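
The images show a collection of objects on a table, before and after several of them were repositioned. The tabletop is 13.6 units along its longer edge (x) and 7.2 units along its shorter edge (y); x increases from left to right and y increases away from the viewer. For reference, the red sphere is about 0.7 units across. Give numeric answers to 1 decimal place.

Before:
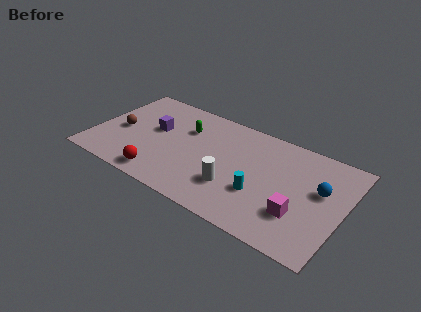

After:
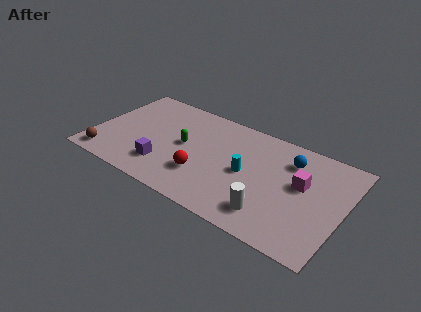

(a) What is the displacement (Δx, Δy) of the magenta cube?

(-0.1, 2.0)

From the two frames, the magenta cube sits at roughly (11.4, 2.2) before and (11.3, 4.2) after.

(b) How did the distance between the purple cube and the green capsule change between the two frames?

+0.4

They were about 1.8 units apart before and 2.2 after — 0.4 units further apart.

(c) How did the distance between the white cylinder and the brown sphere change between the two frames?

+2.4

The distance was about 6.6 in the first image and 9.0 in the second, so they moved 2.4 units further apart.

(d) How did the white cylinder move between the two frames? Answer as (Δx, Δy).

(2.1, -0.7)

The white cylinder was at about (7.9, 2.2) and moved to about (10.0, 1.5).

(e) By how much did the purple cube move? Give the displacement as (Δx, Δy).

(0.9, -2.4)

The purple cube was at about (3.2, 4.2) and moved to about (4.1, 1.8).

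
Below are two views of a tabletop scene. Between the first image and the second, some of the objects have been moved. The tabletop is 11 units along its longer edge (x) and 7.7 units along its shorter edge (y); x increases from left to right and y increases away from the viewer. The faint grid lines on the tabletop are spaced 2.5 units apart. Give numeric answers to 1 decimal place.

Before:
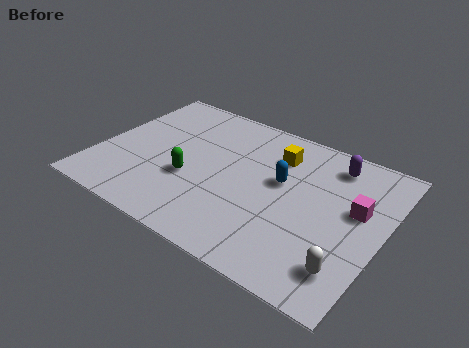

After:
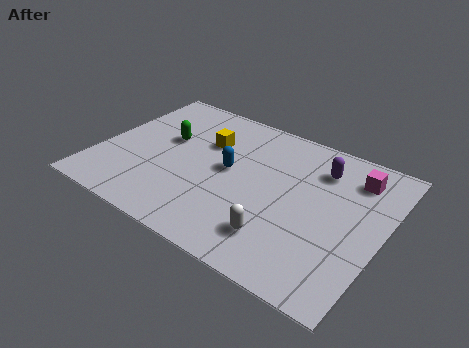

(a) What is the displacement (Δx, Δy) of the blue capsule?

(-2.0, -0.4)

The blue capsule started near (7.0, 4.5) and ended near (5.0, 4.1).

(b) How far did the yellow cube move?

2.8

The yellow cube moved from about (6.6, 5.8) to (3.9, 5.2), a distance of √(2.7² + 0.6²) ≈ 2.8.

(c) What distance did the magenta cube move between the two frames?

1.6

From (9.9, 4.5) to (9.6, 6.1), the magenta cube covered √(0.3² + 1.6²) ≈ 1.6 units.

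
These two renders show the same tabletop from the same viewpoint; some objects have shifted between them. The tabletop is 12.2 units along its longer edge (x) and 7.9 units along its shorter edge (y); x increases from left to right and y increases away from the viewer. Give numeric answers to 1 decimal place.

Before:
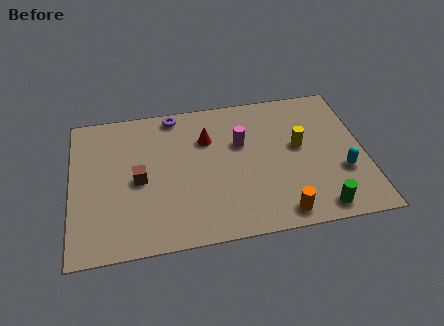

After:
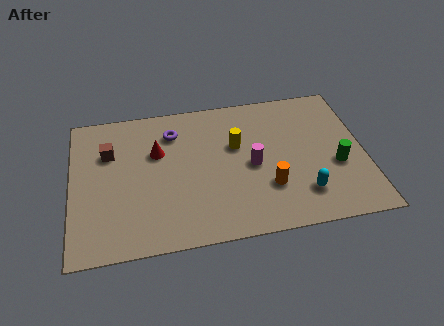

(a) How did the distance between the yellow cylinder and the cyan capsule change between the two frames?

+1.6

Before: roughly 2.4 units apart; after: 4.0. That's 1.6 units further apart.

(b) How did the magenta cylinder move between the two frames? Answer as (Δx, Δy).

(0.4, -1.3)

The magenta cylinder was at about (7.1, 5.0) and moved to about (7.5, 3.7).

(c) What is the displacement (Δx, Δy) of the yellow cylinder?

(-2.6, 0.5)

The yellow cylinder was at about (9.5, 4.4) and moved to about (6.9, 4.9).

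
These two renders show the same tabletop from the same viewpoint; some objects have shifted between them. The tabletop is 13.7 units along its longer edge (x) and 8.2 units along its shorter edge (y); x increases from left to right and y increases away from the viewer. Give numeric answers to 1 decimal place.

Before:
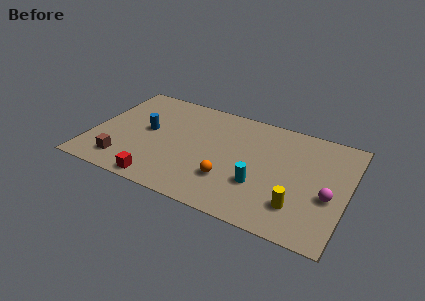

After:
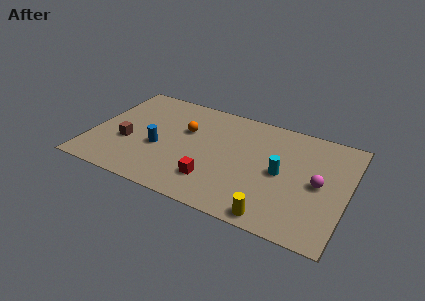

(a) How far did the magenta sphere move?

0.9

The magenta sphere was near (12.8, 3.3) before and (12.2, 4.0) after, so it travelled √(0.6² + 0.7²) ≈ 0.9 units.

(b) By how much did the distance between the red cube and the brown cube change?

+2.7

Before: roughly 2.2 units apart; after: 4.9. That's 2.7 units further apart.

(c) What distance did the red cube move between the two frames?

3.0

The red cube was near (4.1, 0.8) before and (6.8, 2.0) after, so it travelled √(2.7² + 1.2²) ≈ 3.0 units.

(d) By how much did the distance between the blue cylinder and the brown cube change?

-1.3

Before: roughly 3.0 units apart; after: 1.7. That's 1.3 units closer together.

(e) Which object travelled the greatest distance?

the orange sphere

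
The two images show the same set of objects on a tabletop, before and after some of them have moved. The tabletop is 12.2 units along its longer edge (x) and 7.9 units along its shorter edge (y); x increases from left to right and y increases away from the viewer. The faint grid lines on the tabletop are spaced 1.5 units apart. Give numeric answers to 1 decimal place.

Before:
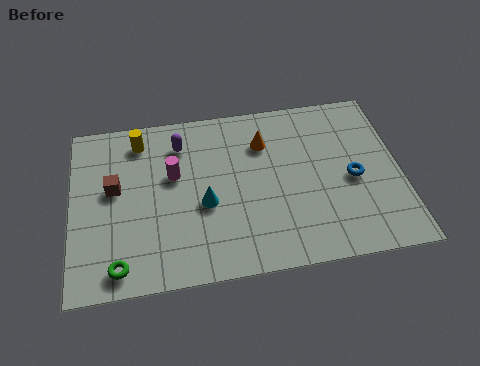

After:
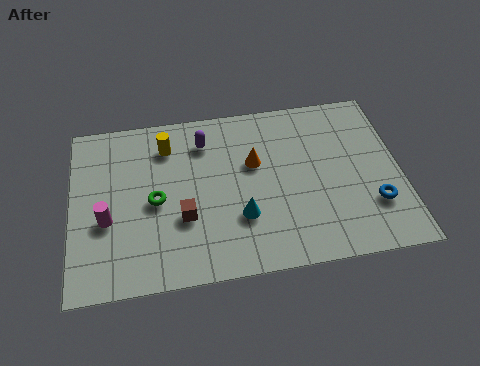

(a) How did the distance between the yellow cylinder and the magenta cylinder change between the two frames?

+1.7

They were about 2.2 units apart before and 3.9 after — 1.7 units further apart.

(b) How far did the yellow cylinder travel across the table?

1.1

The yellow cylinder was near (2.6, 6.6) before and (3.6, 6.2) after, so it travelled √(1.0² + 0.4²) ≈ 1.1 units.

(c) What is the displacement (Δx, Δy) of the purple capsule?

(0.9, 0.0)

From the two frames, the purple capsule sits at roughly (4.1, 6.2) before and (5.0, 6.2) after.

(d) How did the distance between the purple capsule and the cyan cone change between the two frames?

+0.9

They were about 3.0 units apart before and 3.9 after — 0.9 units further apart.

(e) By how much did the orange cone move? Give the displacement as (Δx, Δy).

(-0.4, -0.9)

The orange cone was at about (7.2, 5.8) and moved to about (6.8, 4.9).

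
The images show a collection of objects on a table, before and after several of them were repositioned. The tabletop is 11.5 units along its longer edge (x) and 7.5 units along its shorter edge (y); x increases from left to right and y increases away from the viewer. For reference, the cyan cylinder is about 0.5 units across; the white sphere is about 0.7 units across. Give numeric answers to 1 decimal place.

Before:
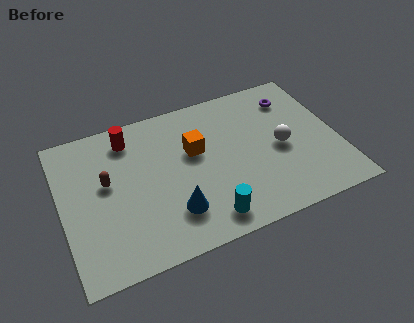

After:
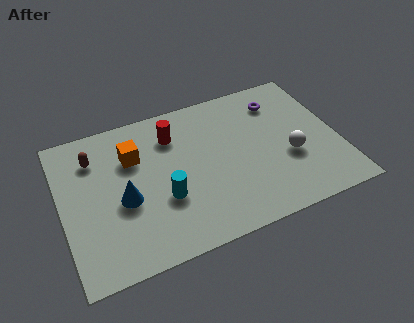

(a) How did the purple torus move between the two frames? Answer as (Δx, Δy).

(-0.6, 0.0)

The purple torus started near (9.9, 5.9) and ended near (9.3, 5.9).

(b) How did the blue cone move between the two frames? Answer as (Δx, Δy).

(-1.9, 1.3)

The blue cone started near (4.4, 1.9) and ended near (2.5, 3.2).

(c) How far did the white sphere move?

0.7

The white sphere was near (9.1, 3.5) before and (9.4, 2.9) after, so it travelled √(0.3² + 0.6²) ≈ 0.7 units.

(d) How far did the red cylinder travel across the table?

1.9

The red cylinder was near (3.0, 6.2) before and (4.8, 5.7) after, so it travelled √(1.8² + 0.5²) ≈ 1.9 units.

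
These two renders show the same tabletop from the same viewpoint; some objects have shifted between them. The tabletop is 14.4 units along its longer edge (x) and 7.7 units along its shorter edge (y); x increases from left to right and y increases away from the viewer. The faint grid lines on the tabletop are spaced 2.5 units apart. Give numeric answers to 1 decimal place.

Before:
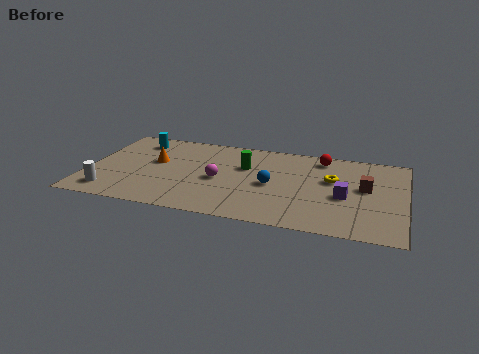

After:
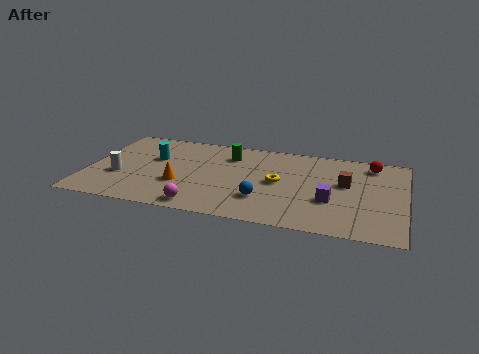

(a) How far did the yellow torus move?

2.5

The yellow torus was near (11.1, 4.7) before and (8.7, 3.9) after, so it travelled √(2.4² + 0.8²) ≈ 2.5 units.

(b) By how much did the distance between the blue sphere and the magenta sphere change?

+0.6

Before: roughly 2.4 units apart; after: 3.0. That's 0.6 units further apart.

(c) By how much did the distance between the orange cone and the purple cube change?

-2.0

The distance was about 8.8 in the first image and 6.8 in the second, so they moved 2.0 units closer together.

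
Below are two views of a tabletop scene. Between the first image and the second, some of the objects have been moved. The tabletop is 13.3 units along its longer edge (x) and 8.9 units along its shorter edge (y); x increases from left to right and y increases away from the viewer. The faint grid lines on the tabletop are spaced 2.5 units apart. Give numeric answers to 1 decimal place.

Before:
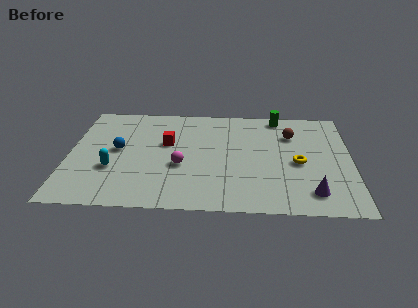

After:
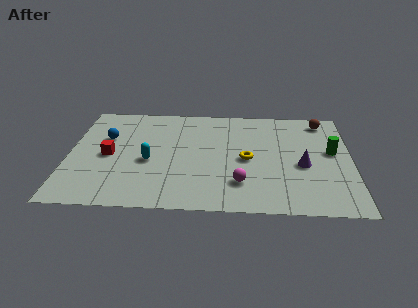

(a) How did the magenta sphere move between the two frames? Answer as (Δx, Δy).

(2.8, -1.3)

The magenta sphere was at about (5.3, 3.5) and moved to about (8.1, 2.2).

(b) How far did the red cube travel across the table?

3.0

The red cube moved from about (4.6, 5.4) to (1.9, 4.2), a distance of √(2.7² + 1.2²) ≈ 3.0.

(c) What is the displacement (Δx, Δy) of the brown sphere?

(1.5, 1.3)

The brown sphere started near (10.5, 6.4) and ended near (12.0, 7.7).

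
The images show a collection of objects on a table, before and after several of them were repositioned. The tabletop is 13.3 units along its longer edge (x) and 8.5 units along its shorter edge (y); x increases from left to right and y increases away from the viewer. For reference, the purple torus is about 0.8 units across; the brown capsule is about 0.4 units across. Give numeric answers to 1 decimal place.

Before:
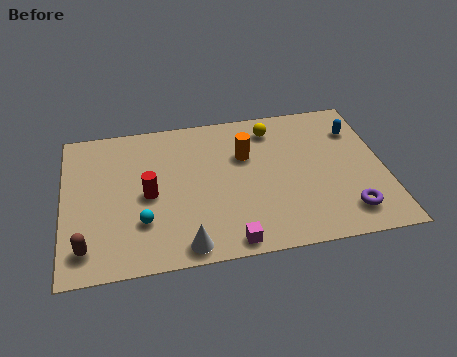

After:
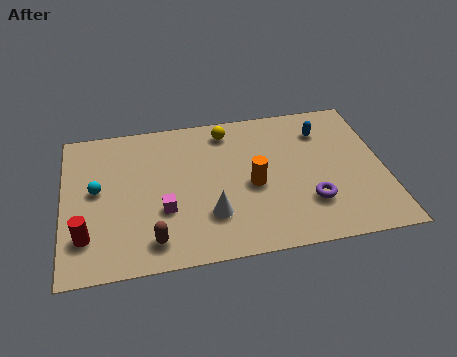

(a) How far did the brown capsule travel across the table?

2.7

The brown capsule moved from about (0.9, 1.5) to (3.6, 1.4), a distance of √(2.7² + 0.1²) ≈ 2.7.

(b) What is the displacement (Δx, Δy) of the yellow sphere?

(-1.9, 0.2)

From the two frames, the yellow sphere sits at roughly (8.8, 7.0) before and (6.9, 7.2) after.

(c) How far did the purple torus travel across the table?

1.7

The purple torus was near (11.6, 1.6) before and (10.1, 2.4) after, so it travelled √(1.5² + 0.8²) ≈ 1.7 units.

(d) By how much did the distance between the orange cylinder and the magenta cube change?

-1.1

Before: roughly 4.9 units apart; after: 3.8. That's 1.1 units closer together.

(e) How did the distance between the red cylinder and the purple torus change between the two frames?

+0.8

Before: roughly 8.4 units apart; after: 9.2. That's 0.8 units further apart.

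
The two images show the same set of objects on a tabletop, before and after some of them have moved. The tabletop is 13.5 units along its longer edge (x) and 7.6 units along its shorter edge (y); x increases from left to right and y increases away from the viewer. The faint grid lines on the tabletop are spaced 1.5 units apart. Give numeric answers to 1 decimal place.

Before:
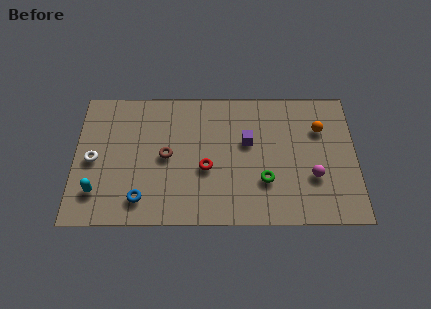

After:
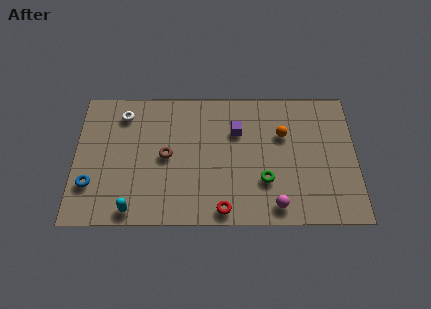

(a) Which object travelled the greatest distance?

the white torus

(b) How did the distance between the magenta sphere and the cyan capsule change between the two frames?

-3.5

The distance was about 10.3 in the first image and 6.8 in the second, so they moved 3.5 units closer together.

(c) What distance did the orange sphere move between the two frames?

1.8

The orange sphere was near (11.8, 5.3) before and (10.0, 5.0) after, so it travelled √(1.8² + 0.3²) ≈ 1.8 units.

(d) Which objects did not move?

the green torus and the brown torus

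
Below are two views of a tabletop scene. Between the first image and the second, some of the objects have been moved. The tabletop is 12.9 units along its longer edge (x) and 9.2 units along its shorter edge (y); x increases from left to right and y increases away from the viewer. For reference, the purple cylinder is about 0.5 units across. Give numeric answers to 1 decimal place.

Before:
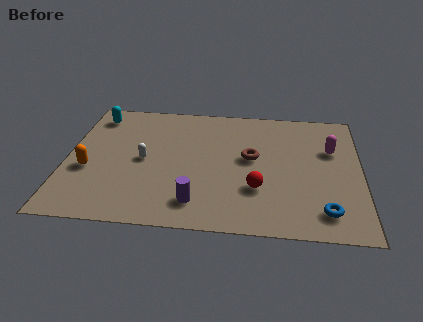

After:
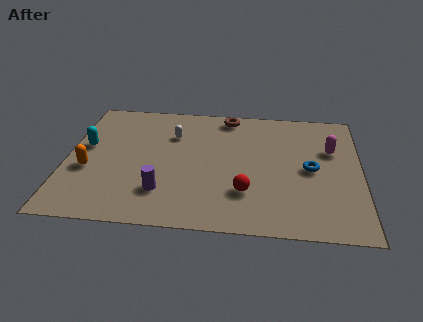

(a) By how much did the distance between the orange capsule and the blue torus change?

-0.8

The distance was about 10.5 in the first image and 9.7 in the second, so they moved 0.8 units closer together.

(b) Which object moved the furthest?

the brown torus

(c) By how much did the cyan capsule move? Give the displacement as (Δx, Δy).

(-0.3, -2.4)

From the two frames, the cyan capsule sits at roughly (1.1, 7.7) before and (0.8, 5.3) after.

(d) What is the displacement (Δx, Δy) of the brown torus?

(-1.1, 3.1)

The brown torus was at about (8.1, 5.1) and moved to about (7.0, 8.2).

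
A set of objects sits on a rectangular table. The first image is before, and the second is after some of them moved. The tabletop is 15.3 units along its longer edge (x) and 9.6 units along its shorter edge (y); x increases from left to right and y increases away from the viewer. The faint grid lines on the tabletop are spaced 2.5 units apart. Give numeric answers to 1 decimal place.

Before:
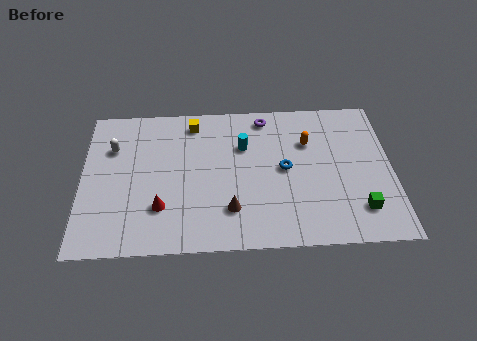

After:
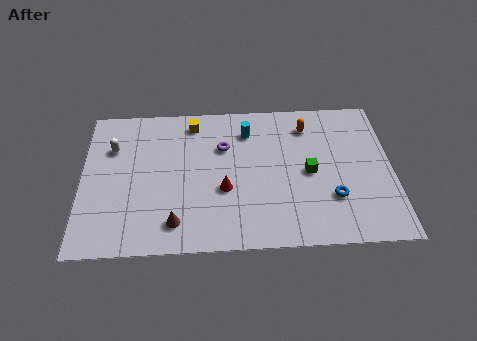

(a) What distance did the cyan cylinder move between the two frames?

1.0

The cyan cylinder was near (8.0, 6.5) before and (8.2, 7.5) after, so it travelled √(0.2² + 1.0²) ≈ 1.0 units.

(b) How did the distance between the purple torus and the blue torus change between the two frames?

+2.8

They were about 3.6 units apart before and 6.4 after — 2.8 units further apart.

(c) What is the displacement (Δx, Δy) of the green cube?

(-2.4, 2.5)

The green cube started near (13.6, 2.1) and ended near (11.2, 4.6).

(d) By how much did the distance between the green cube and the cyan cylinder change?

-2.9

They were about 7.1 units apart before and 4.2 after — 2.9 units closer together.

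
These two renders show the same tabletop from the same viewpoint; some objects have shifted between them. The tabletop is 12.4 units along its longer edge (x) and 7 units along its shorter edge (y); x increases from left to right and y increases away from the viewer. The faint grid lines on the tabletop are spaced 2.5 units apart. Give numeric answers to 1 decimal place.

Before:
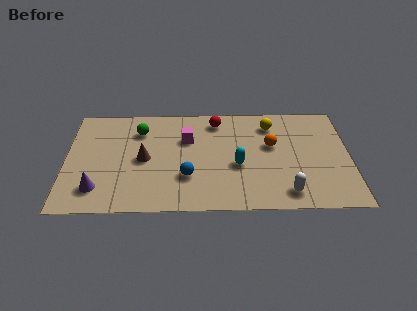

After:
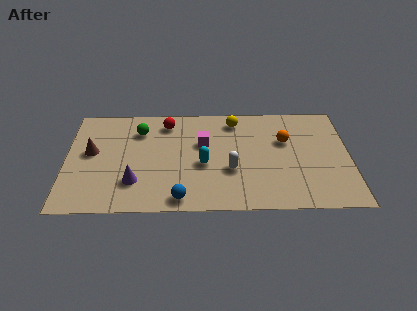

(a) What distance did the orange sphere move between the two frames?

0.7

The orange sphere was near (9.0, 4.2) before and (9.6, 4.5) after, so it travelled √(0.6² + 0.3²) ≈ 0.7 units.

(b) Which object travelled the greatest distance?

the white capsule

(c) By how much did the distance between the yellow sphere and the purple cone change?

-2.7

Before: roughly 8.6 units apart; after: 5.9. That's 2.7 units closer together.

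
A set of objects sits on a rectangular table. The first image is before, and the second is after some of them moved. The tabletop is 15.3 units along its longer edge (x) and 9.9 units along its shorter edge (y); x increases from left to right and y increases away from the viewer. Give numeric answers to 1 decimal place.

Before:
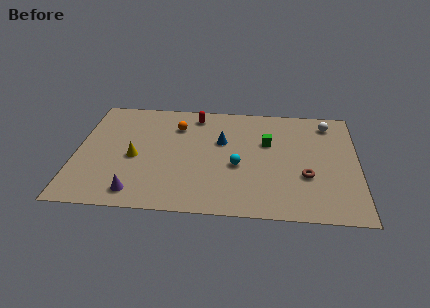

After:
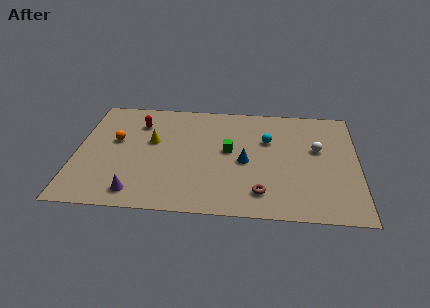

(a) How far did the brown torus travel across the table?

2.9

From (12.5, 3.5) to (10.1, 1.9), the brown torus covered √(2.4² + 1.6²) ≈ 2.9 units.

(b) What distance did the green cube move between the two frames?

2.3

The green cube was near (10.4, 6.3) before and (8.3, 5.4) after, so it travelled √(2.1² + 0.9²) ≈ 2.3 units.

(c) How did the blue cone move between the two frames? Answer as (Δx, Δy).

(1.3, -1.7)

From the two frames, the blue cone sits at roughly (7.9, 6.2) before and (9.2, 4.5) after.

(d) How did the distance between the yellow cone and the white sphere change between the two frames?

-2.2

The distance was about 11.2 in the first image and 9.0 in the second, so they moved 2.2 units closer together.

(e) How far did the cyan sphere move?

2.9

The cyan sphere was near (8.8, 4.1) before and (10.4, 6.5) after, so it travelled √(1.6² + 2.4²) ≈ 2.9 units.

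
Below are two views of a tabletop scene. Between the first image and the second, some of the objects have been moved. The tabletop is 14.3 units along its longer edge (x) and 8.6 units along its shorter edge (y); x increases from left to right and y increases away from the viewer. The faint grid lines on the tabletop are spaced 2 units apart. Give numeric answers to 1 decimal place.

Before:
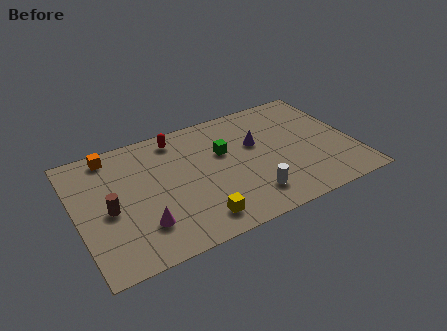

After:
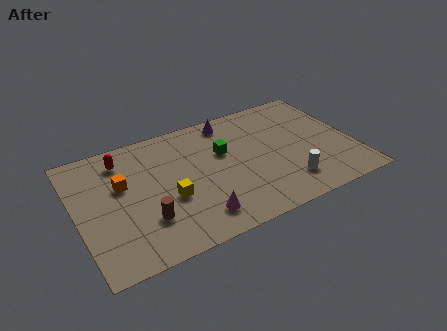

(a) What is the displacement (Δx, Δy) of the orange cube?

(0.3, -2.3)

From the two frames, the orange cube sits at roughly (2.1, 7.6) before and (2.4, 5.3) after.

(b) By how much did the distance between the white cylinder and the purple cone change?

+2.5

The distance was about 3.6 in the first image and 6.1 in the second, so they moved 2.5 units further apart.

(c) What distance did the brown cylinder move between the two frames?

2.2

From (1.6, 3.9) to (3.3, 2.5), the brown cylinder covered √(1.7² + 1.4²) ≈ 2.2 units.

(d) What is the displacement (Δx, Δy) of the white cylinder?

(2.0, 0.1)

From the two frames, the white cylinder sits at roughly (8.6, 1.8) before and (10.6, 1.9) after.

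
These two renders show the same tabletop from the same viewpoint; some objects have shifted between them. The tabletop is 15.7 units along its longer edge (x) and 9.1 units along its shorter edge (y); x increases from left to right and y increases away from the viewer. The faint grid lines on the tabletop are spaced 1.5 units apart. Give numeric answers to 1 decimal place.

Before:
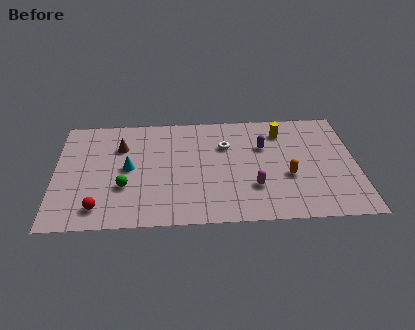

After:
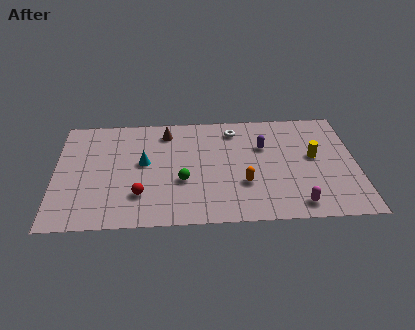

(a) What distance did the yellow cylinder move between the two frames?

2.7

The yellow cylinder moved from about (11.9, 7.2) to (13.5, 5.0), a distance of √(1.6² + 2.2²) ≈ 2.7.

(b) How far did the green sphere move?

3.0

From (3.6, 3.1) to (6.6, 3.4), the green sphere covered √(3.0² + 0.3²) ≈ 3.0 units.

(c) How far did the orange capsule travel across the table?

2.4

From (12.1, 3.5) to (9.8, 3.0), the orange capsule covered √(2.3² + 0.5²) ≈ 2.4 units.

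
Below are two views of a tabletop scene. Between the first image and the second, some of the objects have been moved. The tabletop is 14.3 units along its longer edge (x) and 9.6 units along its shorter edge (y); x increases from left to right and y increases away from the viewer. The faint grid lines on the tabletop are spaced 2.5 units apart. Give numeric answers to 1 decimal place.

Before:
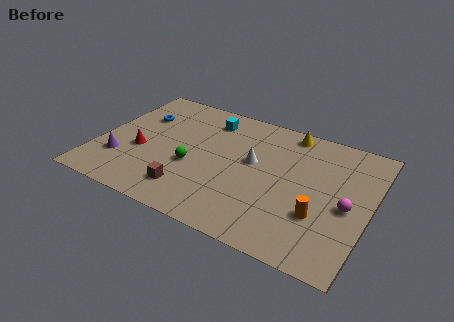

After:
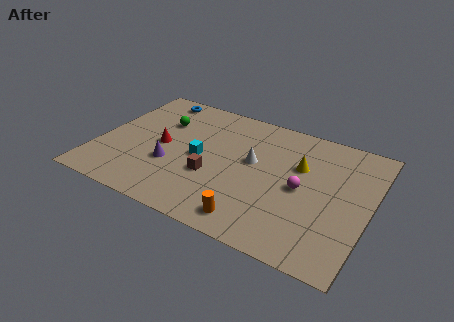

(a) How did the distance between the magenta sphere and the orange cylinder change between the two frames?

+2.1

The distance was about 1.8 in the first image and 3.9 in the second, so they moved 2.1 units further apart.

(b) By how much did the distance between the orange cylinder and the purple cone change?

-5.4

Before: roughly 10.5 units apart; after: 5.1. That's 5.4 units closer together.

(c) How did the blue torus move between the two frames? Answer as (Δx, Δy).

(0.5, 1.9)

The blue torus started near (1.8, 6.6) and ended near (2.3, 8.5).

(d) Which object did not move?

the white cone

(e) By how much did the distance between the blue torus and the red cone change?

+1.1

Before: roughly 2.8 units apart; after: 3.9. That's 1.1 units further apart.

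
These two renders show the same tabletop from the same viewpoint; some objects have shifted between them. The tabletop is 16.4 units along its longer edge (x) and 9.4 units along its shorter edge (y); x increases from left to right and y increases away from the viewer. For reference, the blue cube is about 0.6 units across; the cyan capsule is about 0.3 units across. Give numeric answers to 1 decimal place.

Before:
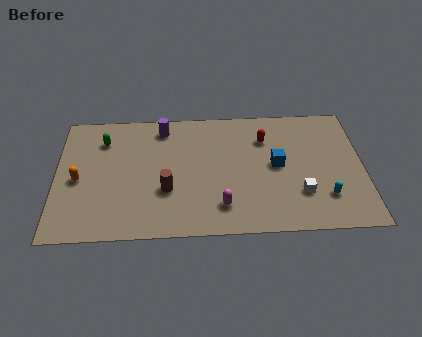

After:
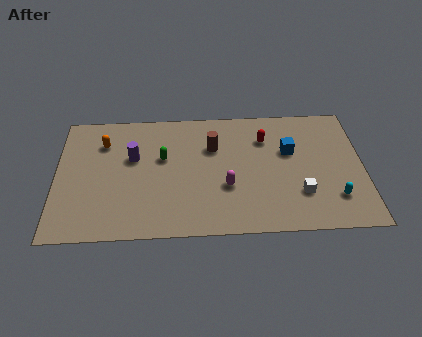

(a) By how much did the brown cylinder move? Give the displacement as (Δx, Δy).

(2.5, 3.1)

The brown cylinder was at about (5.9, 3.3) and moved to about (8.4, 6.4).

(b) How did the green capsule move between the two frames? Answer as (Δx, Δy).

(3.2, -1.5)

The green capsule was at about (2.5, 7.2) and moved to about (5.7, 5.7).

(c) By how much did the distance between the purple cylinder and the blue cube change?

+1.6

Before: roughly 6.8 units apart; after: 8.4. That's 1.6 units further apart.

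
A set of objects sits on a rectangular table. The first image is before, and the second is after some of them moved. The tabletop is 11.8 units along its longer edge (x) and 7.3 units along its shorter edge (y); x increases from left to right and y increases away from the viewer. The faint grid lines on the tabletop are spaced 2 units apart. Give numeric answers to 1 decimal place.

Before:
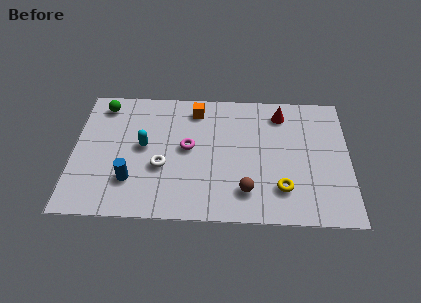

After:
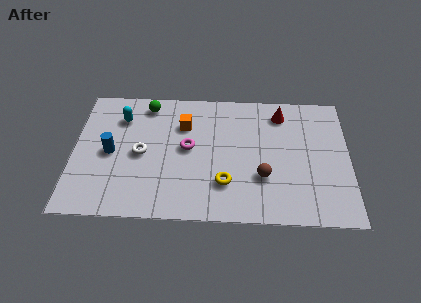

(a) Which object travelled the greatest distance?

the yellow torus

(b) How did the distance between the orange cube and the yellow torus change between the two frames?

-2.0

They were about 5.7 units apart before and 3.7 after — 2.0 units closer together.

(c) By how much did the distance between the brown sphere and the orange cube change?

-0.6

They were about 5.0 units apart before and 4.4 after — 0.6 units closer together.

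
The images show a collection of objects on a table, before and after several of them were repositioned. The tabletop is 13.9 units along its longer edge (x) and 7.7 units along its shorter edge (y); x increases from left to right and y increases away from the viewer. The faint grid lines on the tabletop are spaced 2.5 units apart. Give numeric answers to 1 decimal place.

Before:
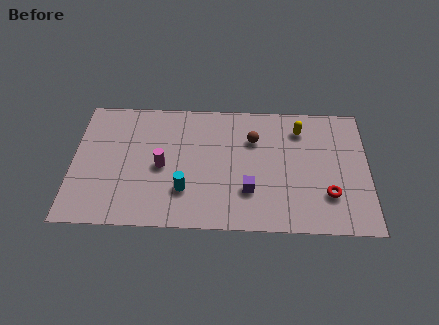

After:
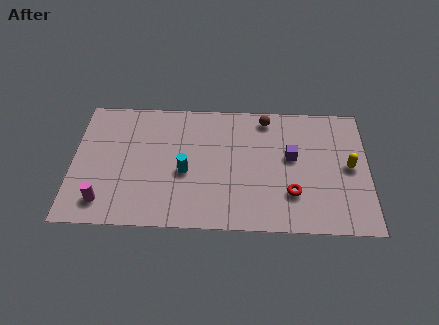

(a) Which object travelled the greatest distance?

the magenta cylinder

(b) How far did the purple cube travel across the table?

2.9

The purple cube moved from about (8.3, 2.3) to (10.3, 4.4), a distance of √(2.0² + 2.1²) ≈ 2.9.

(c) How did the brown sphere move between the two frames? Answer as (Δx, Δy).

(0.6, 1.3)

From the two frames, the brown sphere sits at roughly (8.5, 5.4) before and (9.1, 6.7) after.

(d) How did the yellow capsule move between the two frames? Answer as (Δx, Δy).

(2.3, -2.2)

The yellow capsule was at about (10.7, 6.1) and moved to about (13.0, 3.9).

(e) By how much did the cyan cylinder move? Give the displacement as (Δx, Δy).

(0.0, 1.1)

The cyan cylinder was at about (5.3, 2.2) and moved to about (5.3, 3.3).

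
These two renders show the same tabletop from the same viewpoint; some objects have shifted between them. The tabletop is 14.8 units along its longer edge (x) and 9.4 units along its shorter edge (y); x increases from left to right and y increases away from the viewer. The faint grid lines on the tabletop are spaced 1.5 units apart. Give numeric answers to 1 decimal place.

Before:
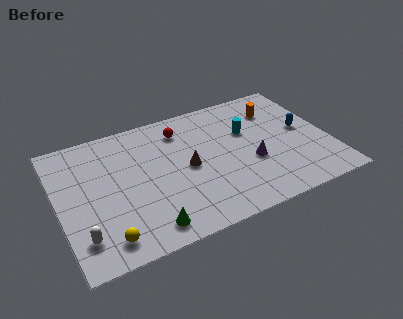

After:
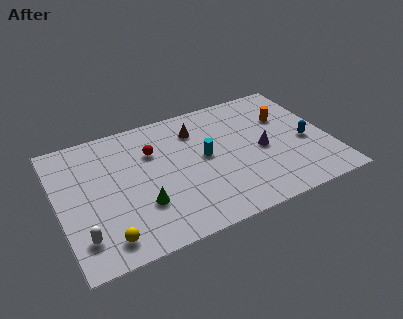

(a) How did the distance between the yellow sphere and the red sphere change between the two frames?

-1.8

Before: roughly 7.8 units apart; after: 6.0. That's 1.8 units closer together.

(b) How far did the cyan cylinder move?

2.7

The cyan cylinder moved from about (10.5, 6.0) to (8.0, 5.0), a distance of √(2.5² + 1.0²) ≈ 2.7.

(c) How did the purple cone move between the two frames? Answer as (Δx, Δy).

(0.7, 0.7)

The purple cone was at about (10.4, 3.6) and moved to about (11.1, 4.3).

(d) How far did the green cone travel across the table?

1.6

The green cone moved from about (4.4, 1.3) to (4.3, 2.9), a distance of √(0.1² + 1.6²) ≈ 1.6.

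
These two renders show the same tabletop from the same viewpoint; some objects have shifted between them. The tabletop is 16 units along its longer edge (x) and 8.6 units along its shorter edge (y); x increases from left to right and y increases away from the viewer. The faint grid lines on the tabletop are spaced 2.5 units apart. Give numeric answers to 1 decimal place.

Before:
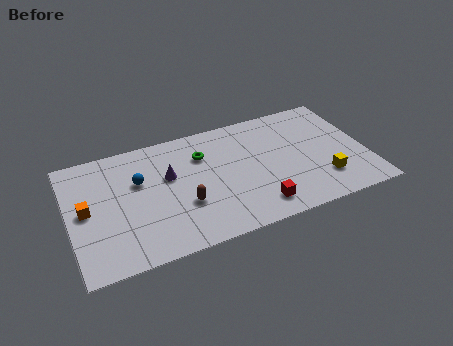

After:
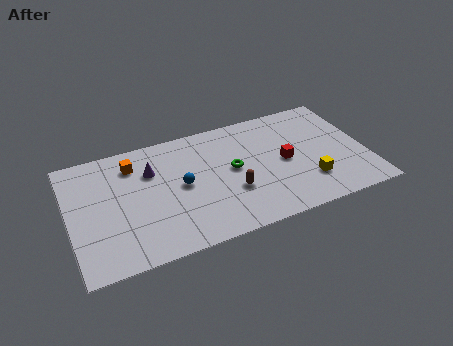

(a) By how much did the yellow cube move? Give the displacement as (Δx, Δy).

(-0.8, 0.1)

The yellow cube started near (13.5, 2.2) and ended near (12.7, 2.3).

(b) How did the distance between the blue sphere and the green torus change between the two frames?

-0.8

The distance was about 3.6 in the first image and 2.8 in the second, so they moved 0.8 units closer together.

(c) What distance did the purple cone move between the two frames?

1.1

From (5.4, 5.3) to (4.5, 6.0), the purple cone covered √(0.9² + 0.7²) ≈ 1.1 units.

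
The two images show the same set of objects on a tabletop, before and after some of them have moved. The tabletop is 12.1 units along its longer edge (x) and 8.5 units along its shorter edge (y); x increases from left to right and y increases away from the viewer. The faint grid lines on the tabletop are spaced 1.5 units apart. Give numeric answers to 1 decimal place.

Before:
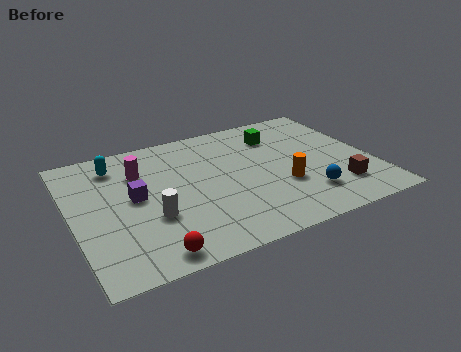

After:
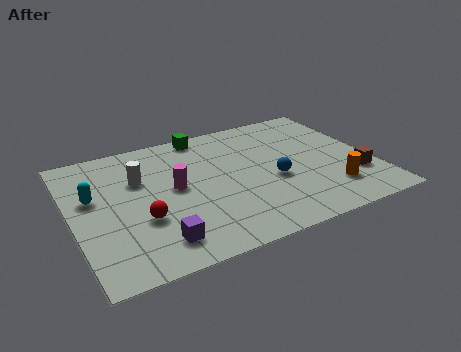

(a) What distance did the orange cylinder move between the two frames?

2.1

From (8.3, 3.0) to (10.1, 2.0), the orange cylinder covered √(1.8² + 1.0²) ≈ 2.1 units.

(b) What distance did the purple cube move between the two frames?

3.0

The purple cube moved from about (2.5, 4.5) to (3.0, 1.5), a distance of √(0.5² + 3.0²) ≈ 3.0.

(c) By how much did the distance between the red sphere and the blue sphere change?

-1.1

The distance was about 6.5 in the first image and 5.4 in the second, so they moved 1.1 units closer together.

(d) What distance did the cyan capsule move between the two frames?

2.1

From (2.0, 6.9) to (0.9, 5.1), the cyan capsule covered √(1.1² + 1.8²) ≈ 2.1 units.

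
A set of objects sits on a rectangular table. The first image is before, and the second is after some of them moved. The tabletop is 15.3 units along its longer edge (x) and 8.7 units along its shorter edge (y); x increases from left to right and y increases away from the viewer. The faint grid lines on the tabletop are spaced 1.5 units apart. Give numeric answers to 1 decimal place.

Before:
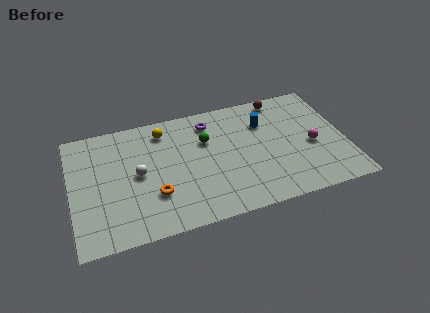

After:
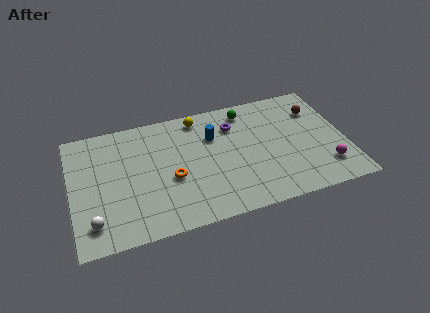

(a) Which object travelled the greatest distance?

the white sphere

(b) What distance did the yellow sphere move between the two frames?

2.0

The yellow sphere was near (5.3, 7.2) before and (7.3, 7.6) after, so it travelled √(2.0² + 0.4²) ≈ 2.0 units.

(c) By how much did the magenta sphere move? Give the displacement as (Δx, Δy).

(0.6, -1.8)

The magenta sphere was at about (13.4, 3.8) and moved to about (14.0, 2.0).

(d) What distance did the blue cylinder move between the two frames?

2.9

The blue cylinder moved from about (10.9, 6.2) to (8.0, 6.0), a distance of √(2.9² + 0.2²) ≈ 2.9.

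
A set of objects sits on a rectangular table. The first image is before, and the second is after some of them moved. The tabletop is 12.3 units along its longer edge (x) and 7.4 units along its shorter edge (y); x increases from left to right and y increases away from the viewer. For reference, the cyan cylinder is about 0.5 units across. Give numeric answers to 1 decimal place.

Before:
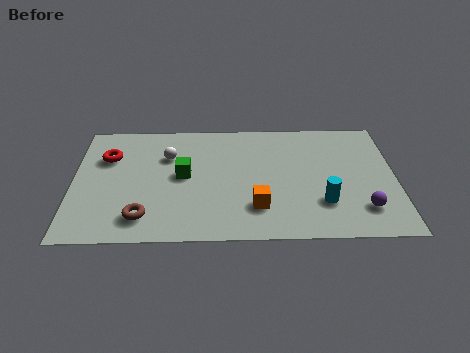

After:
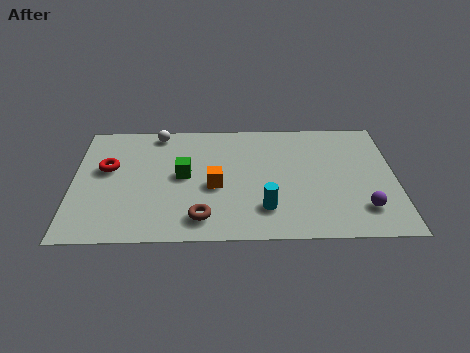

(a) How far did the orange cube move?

2.1

From (7.0, 1.9) to (5.4, 3.2), the orange cube covered √(1.6² + 1.3²) ≈ 2.1 units.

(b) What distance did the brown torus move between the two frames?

2.2

The brown torus moved from about (2.7, 1.4) to (4.9, 1.3), a distance of √(2.2² + 0.1²) ≈ 2.2.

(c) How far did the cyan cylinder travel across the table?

2.2

From (9.5, 2.1) to (7.3, 1.8), the cyan cylinder covered √(2.2² + 0.3²) ≈ 2.2 units.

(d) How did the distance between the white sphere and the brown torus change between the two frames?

+1.8

They were about 3.8 units apart before and 5.6 after — 1.8 units further apart.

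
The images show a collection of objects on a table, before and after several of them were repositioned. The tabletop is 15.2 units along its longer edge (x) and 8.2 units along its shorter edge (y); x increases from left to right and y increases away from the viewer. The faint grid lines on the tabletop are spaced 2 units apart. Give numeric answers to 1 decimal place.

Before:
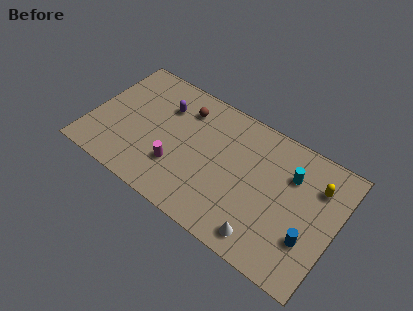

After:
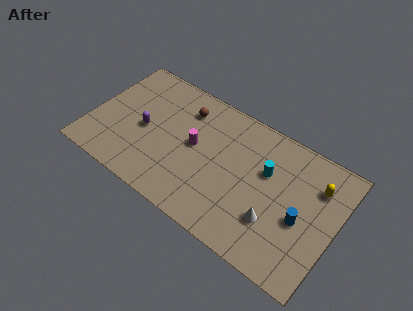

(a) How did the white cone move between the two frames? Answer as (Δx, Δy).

(0.4, 1.3)

From the two frames, the white cone sits at roughly (11.3, 1.2) before and (11.7, 2.5) after.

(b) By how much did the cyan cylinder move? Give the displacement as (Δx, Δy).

(-1.4, -0.6)

The cyan cylinder was at about (12.2, 5.8) and moved to about (10.8, 5.2).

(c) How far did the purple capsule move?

2.3

The purple capsule was near (4.2, 5.9) before and (3.3, 3.8) after, so it travelled √(0.9² + 2.1²) ≈ 2.3 units.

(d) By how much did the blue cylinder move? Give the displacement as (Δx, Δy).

(-0.6, 0.9)

The blue cylinder started near (13.8, 2.6) and ended near (13.2, 3.5).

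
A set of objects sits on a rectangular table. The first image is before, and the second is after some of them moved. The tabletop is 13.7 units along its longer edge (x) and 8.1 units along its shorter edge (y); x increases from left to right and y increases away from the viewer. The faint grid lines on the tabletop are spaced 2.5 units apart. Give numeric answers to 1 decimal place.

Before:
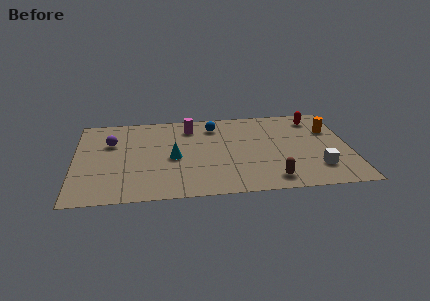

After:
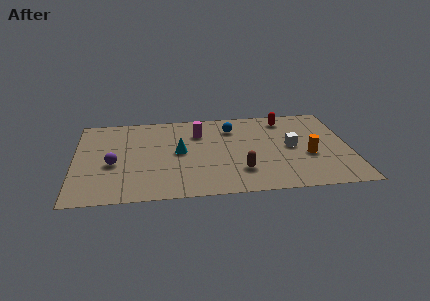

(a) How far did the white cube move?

2.4

The white cube moved from about (12.0, 2.0) to (10.8, 4.1), a distance of √(1.2² + 2.1²) ≈ 2.4.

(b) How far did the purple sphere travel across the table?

2.0

The purple sphere was near (1.8, 5.4) before and (1.9, 3.4) after, so it travelled √(0.1² + 2.0²) ≈ 2.0 units.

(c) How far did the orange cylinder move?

2.6

From (12.8, 5.5) to (11.6, 3.2), the orange cylinder covered √(1.2² + 2.3²) ≈ 2.6 units.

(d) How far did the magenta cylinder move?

0.7

From (5.8, 6.5) to (6.2, 5.9), the magenta cylinder covered √(0.4² + 0.6²) ≈ 0.7 units.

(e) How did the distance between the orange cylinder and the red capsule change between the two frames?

+2.3

The distance was about 1.4 in the first image and 3.7 in the second, so they moved 2.3 units further apart.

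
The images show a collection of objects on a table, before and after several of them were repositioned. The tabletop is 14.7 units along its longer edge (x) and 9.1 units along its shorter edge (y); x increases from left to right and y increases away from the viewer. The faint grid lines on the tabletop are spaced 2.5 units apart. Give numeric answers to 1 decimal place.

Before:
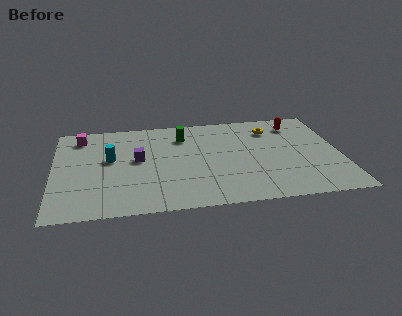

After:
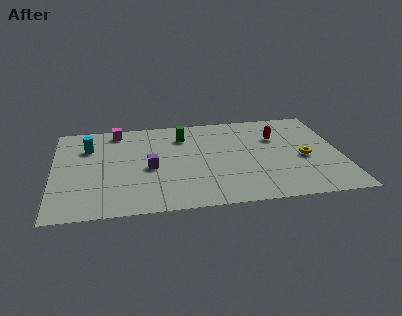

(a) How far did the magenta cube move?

1.9

The magenta cube was near (1.4, 7.6) before and (3.3, 8.0) after, so it travelled √(1.9² + 0.4²) ≈ 1.9 units.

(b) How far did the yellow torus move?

3.4

From (11.3, 7.1) to (12.8, 4.0), the yellow torus covered √(1.5² + 3.1²) ≈ 3.4 units.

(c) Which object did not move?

the green cylinder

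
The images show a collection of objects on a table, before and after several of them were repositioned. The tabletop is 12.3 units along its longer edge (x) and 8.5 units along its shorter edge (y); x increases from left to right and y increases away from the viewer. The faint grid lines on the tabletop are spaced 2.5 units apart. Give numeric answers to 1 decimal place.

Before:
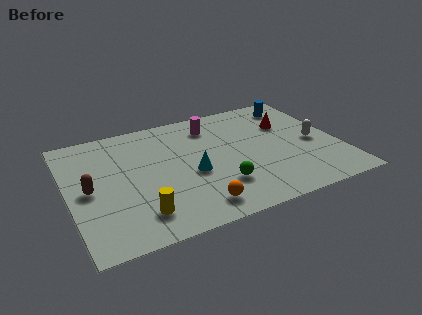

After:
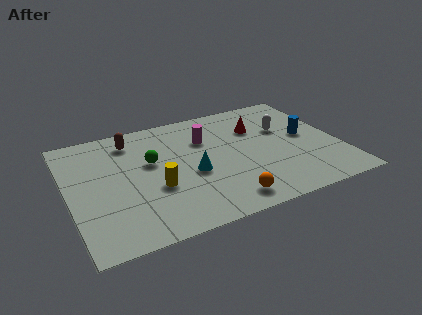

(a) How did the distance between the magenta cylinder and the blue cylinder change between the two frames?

+0.7

The distance was about 4.0 in the first image and 4.7 in the second, so they moved 0.7 units further apart.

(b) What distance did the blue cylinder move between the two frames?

2.6

The blue cylinder was near (10.8, 7.1) before and (10.9, 4.5) after, so it travelled √(0.1² + 2.6²) ≈ 2.6 units.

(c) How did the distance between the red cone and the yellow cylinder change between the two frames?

-2.6

Before: roughly 8.3 units apart; after: 5.7. That's 2.6 units closer together.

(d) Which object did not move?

the cyan cone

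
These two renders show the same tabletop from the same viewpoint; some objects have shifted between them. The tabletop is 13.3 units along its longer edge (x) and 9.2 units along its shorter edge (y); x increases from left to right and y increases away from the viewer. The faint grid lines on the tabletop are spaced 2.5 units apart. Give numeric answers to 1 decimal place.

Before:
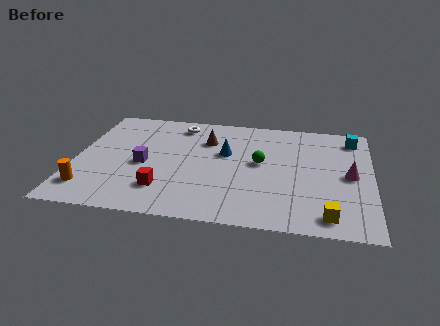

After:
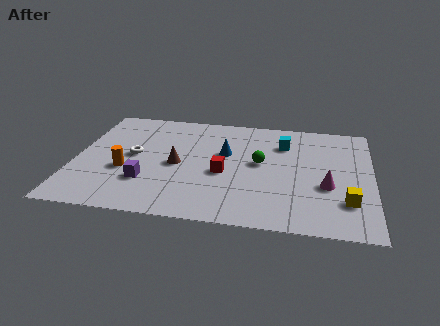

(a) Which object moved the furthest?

the white torus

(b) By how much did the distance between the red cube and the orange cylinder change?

+1.1

The distance was about 3.3 in the first image and 4.4 in the second, so they moved 1.1 units further apart.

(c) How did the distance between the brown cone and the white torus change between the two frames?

+0.3

They were about 1.8 units apart before and 2.1 after — 0.3 units further apart.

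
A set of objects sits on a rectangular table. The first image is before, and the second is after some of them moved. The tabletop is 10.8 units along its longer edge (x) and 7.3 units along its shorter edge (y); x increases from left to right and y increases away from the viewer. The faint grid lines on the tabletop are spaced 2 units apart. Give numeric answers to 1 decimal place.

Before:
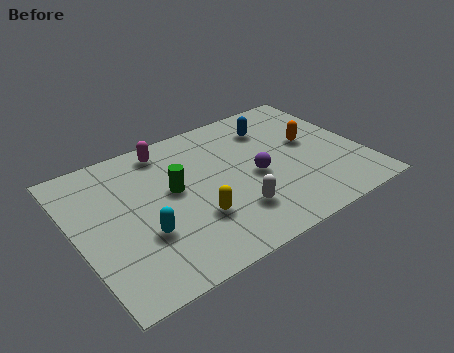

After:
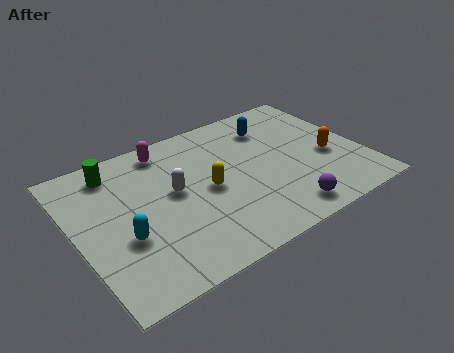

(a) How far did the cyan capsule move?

0.7

The cyan capsule moved from about (2.3, 2.5) to (1.6, 2.7), a distance of √(0.7² + 0.2²) ≈ 0.7.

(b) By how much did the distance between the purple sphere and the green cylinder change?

+4.4

The distance was about 3.1 in the first image and 7.5 in the second, so they moved 4.4 units further apart.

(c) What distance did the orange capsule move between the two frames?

1.2

The orange capsule was near (9.0, 4.1) before and (9.5, 3.0) after, so it travelled √(0.5² + 1.1²) ≈ 1.2 units.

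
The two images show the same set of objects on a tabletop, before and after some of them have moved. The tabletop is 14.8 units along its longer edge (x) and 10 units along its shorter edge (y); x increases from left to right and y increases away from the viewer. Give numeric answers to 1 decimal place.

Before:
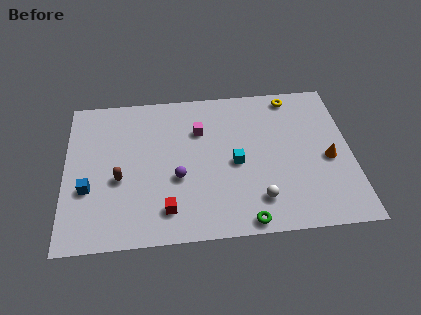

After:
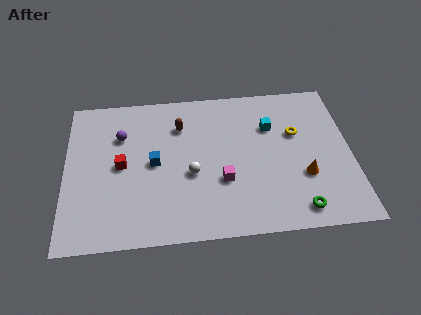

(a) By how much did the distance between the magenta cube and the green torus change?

-2.2

The distance was about 6.6 in the first image and 4.4 in the second, so they moved 2.2 units closer together.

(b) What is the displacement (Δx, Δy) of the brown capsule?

(3.2, 3.3)

The brown capsule was at about (2.8, 4.1) and moved to about (6.0, 7.4).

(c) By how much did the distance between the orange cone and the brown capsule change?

-3.3

The distance was about 10.8 in the first image and 7.5 in the second, so they moved 3.3 units closer together.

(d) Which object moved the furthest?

the brown capsule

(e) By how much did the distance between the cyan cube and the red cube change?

+3.5

They were about 4.5 units apart before and 8.0 after — 3.5 units further apart.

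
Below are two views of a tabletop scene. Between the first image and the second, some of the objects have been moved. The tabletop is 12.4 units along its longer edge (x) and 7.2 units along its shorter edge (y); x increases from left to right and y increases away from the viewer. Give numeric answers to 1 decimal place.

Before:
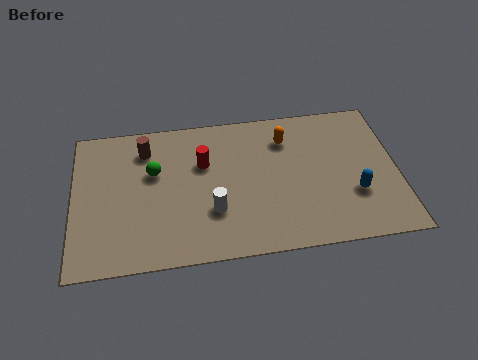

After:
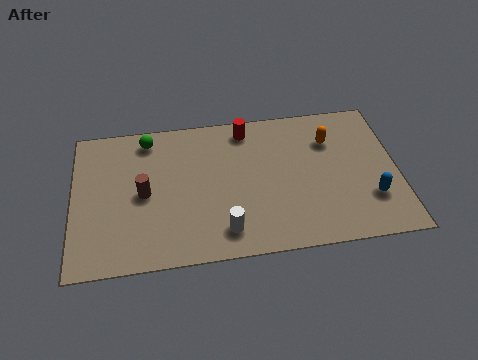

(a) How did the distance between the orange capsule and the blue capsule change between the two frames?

-0.6

Before: roughly 4.0 units apart; after: 3.4. That's 0.6 units closer together.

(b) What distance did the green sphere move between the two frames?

1.7

The green sphere moved from about (3.1, 4.5) to (2.9, 6.2), a distance of √(0.2² + 1.7²) ≈ 1.7.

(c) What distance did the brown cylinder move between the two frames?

2.2

From (2.8, 5.7) to (2.7, 3.5), the brown cylinder covered √(0.1² + 2.2²) ≈ 2.2 units.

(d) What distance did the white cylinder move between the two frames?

1.1

The white cylinder moved from about (5.3, 2.3) to (5.7, 1.3), a distance of √(0.4² + 1.0²) ≈ 1.1.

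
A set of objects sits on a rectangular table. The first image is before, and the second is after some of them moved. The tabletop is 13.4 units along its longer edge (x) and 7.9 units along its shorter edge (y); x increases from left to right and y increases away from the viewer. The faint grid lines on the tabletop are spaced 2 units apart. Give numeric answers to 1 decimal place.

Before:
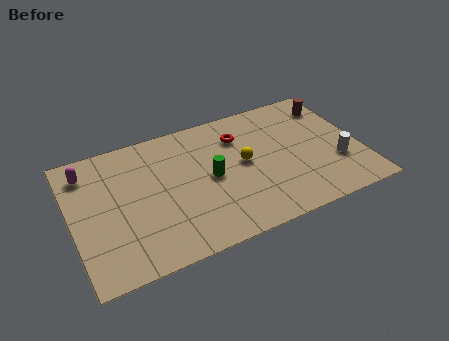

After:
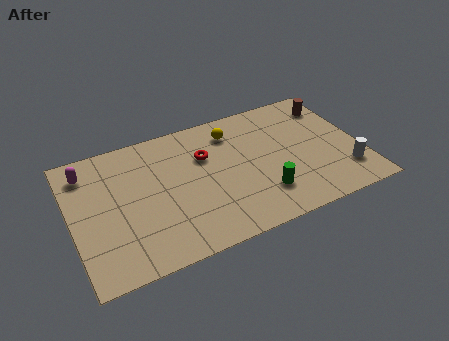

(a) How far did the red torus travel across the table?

1.8

The red torus was near (8.0, 5.9) before and (6.3, 5.3) after, so it travelled √(1.7² + 0.6²) ≈ 1.8 units.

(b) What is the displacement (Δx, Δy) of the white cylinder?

(0.3, -0.7)

The white cylinder started near (12.2, 2.6) and ended near (12.5, 1.9).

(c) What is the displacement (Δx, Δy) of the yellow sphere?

(-0.3, 2.1)

From the two frames, the yellow sphere sits at roughly (8.0, 4.2) before and (7.7, 6.3) after.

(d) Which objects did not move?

the brown cylinder and the magenta capsule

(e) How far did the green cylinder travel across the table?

2.9

The green cylinder moved from about (6.4, 3.9) to (8.6, 2.0), a distance of √(2.2² + 1.9²) ≈ 2.9.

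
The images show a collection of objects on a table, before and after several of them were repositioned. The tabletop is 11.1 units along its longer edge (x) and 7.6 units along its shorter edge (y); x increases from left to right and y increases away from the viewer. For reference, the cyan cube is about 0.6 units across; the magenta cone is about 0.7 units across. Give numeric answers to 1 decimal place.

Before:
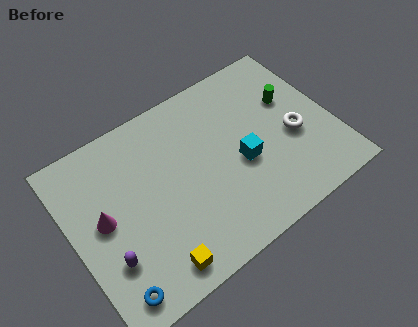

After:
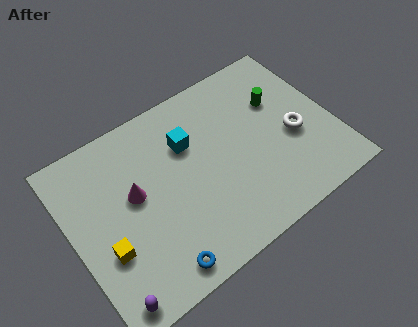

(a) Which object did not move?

the white torus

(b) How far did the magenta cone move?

1.4

The magenta cone was near (1.3, 4.0) before and (2.7, 4.3) after, so it travelled √(1.4² + 0.3²) ≈ 1.4 units.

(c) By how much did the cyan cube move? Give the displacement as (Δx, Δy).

(-1.9, 2.0)

The cyan cube was at about (7.1, 3.2) and moved to about (5.2, 5.2).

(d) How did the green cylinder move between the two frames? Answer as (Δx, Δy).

(-0.5, 0.2)

The green cylinder started near (9.6, 4.8) and ended near (9.1, 5.0).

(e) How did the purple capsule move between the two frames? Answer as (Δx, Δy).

(-0.3, -1.5)

From the two frames, the purple capsule sits at roughly (1.2, 2.3) before and (0.9, 0.8) after.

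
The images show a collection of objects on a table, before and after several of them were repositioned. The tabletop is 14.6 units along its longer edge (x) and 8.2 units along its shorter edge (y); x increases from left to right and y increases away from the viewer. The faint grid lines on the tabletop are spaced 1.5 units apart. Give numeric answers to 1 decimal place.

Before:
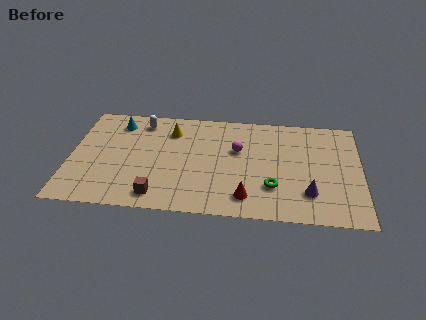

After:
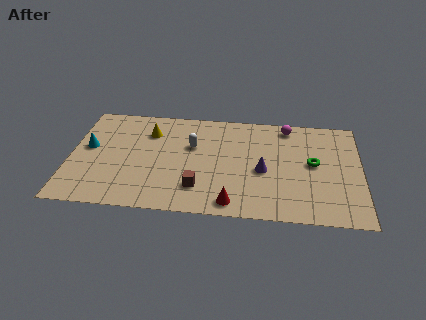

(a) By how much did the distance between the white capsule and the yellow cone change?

+0.8

They were about 1.6 units apart before and 2.4 after — 0.8 units further apart.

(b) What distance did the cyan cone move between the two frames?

2.5

The cyan cone was near (2.3, 6.7) before and (0.9, 4.6) after, so it travelled √(1.4² + 2.1²) ≈ 2.5 units.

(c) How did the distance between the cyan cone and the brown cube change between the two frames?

+0.3

The distance was about 5.9 in the first image and 6.2 in the second, so they moved 0.3 units further apart.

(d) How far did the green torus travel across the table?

2.8

From (10.2, 2.4) to (12.2, 4.4), the green torus covered √(2.0² + 2.0²) ≈ 2.8 units.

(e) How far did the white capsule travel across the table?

3.1

The white capsule was near (3.5, 6.9) before and (6.1, 5.2) after, so it travelled √(2.6² + 1.7²) ≈ 3.1 units.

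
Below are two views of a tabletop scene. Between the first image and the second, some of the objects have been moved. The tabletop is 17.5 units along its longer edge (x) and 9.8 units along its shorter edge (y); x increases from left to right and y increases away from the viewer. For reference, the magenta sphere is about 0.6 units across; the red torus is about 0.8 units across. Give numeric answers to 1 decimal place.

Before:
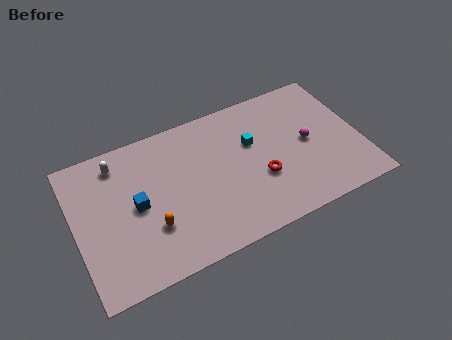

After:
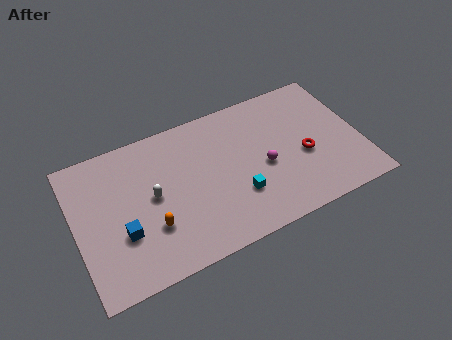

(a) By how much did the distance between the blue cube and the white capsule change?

-0.8

The distance was about 3.4 in the first image and 2.6 in the second, so they moved 0.8 units closer together.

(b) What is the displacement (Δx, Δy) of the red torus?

(2.8, 0.5)

The red torus was at about (11.2, 3.6) and moved to about (14.0, 4.1).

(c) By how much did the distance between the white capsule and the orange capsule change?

-3.3

Before: roughly 5.3 units apart; after: 2.0. That's 3.3 units closer together.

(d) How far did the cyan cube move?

3.5

The cyan cube was near (11.0, 6.2) before and (9.7, 3.0) after, so it travelled √(1.3² + 3.2²) ≈ 3.5 units.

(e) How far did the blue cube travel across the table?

1.8

The blue cube moved from about (3.7, 4.9) to (2.7, 3.4), a distance of √(1.0² + 1.5²) ≈ 1.8.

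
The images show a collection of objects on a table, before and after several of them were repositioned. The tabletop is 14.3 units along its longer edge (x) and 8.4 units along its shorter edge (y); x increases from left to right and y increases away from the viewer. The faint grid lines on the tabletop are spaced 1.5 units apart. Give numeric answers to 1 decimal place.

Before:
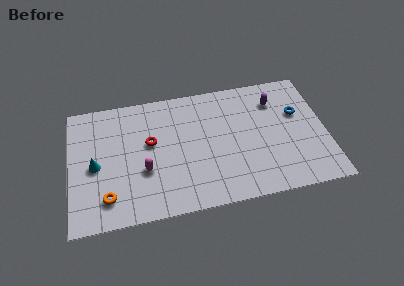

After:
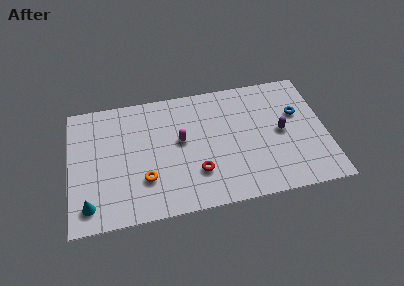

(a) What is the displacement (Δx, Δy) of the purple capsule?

(0.2, -2.2)

The purple capsule started near (11.6, 6.4) and ended near (11.8, 4.2).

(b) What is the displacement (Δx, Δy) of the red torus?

(2.5, -2.5)

From the two frames, the red torus sits at roughly (4.5, 4.9) before and (7.0, 2.4) after.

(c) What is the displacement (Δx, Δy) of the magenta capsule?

(2.1, 1.6)

The magenta capsule started near (4.1, 3.1) and ended near (6.2, 4.7).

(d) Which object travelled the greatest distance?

the red torus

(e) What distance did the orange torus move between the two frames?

2.2

From (2.0, 1.7) to (4.1, 2.5), the orange torus covered √(2.1² + 0.8²) ≈ 2.2 units.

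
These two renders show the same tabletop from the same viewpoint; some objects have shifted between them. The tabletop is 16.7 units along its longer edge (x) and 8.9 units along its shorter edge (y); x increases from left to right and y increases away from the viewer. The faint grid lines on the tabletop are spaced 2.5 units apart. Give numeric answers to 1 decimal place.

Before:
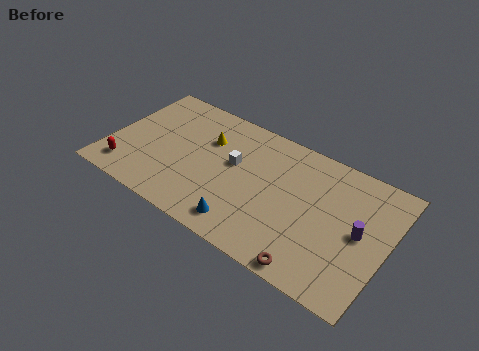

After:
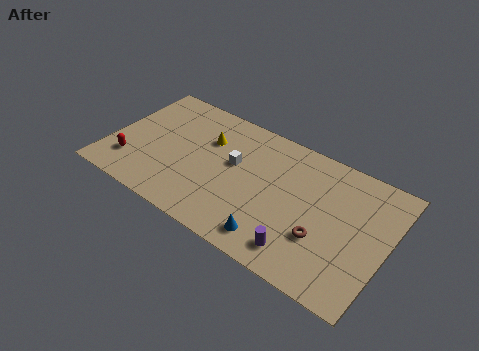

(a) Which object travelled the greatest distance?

the purple cylinder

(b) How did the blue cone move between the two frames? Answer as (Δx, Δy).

(1.8, 0.0)

The blue cone was at about (8.7, 1.4) and moved to about (10.5, 1.4).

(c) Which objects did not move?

the yellow cone and the white cube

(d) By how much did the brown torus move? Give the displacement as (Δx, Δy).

(0.2, 2.2)

The brown torus started near (12.9, 0.8) and ended near (13.1, 3.0).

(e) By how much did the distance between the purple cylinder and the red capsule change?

-3.4

They were about 14.0 units apart before and 10.6 after — 3.4 units closer together.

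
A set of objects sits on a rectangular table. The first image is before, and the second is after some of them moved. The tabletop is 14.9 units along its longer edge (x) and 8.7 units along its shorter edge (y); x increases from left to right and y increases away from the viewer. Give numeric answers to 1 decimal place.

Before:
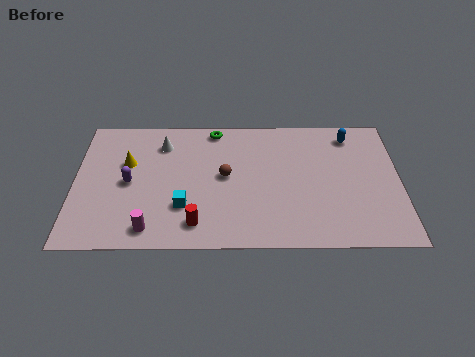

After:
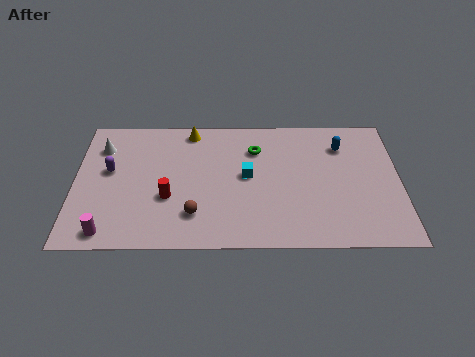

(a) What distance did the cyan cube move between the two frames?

3.5

From (5.0, 2.6) to (7.9, 4.6), the cyan cube covered √(2.9² + 2.0²) ≈ 3.5 units.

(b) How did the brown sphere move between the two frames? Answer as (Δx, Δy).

(-1.4, -2.5)

The brown sphere was at about (6.9, 4.6) and moved to about (5.5, 2.1).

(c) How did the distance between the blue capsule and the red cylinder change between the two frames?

-0.5

The distance was about 9.2 in the first image and 8.7 in the second, so they moved 0.5 units closer together.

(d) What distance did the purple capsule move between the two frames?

1.2

From (2.5, 4.2) to (1.6, 5.0), the purple capsule covered √(0.9² + 0.8²) ≈ 1.2 units.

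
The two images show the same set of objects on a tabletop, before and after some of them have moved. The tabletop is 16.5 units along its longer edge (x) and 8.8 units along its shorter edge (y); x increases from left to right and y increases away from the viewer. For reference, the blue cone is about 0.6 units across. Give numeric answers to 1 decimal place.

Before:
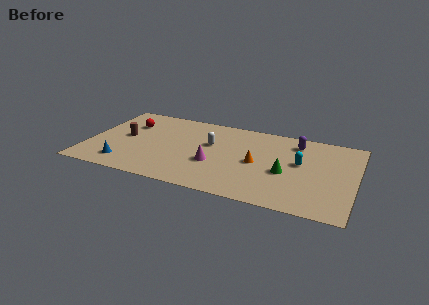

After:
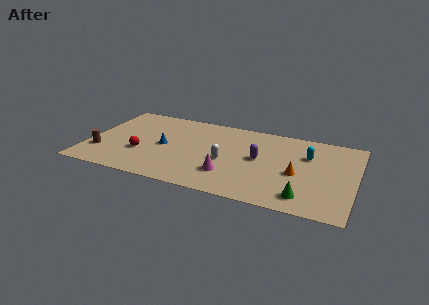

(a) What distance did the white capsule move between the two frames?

1.9

From (7.5, 5.4) to (8.6, 3.8), the white capsule covered √(1.1² + 1.6²) ≈ 1.9 units.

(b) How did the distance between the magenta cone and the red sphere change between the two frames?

-0.8

Before: roughly 6.3 units apart; after: 5.5. That's 0.8 units closer together.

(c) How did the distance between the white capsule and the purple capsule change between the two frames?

-3.3

They were about 5.5 units apart before and 2.2 after — 3.3 units closer together.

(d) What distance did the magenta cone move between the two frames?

1.3

The magenta cone was near (7.9, 3.3) before and (8.9, 2.4) after, so it travelled √(1.0² + 0.9²) ≈ 1.3 units.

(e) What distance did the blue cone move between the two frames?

3.5

The blue cone moved from about (2.5, 1.6) to (4.7, 4.3), a distance of √(2.2² + 2.7²) ≈ 3.5.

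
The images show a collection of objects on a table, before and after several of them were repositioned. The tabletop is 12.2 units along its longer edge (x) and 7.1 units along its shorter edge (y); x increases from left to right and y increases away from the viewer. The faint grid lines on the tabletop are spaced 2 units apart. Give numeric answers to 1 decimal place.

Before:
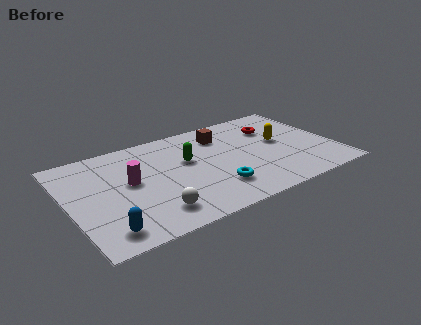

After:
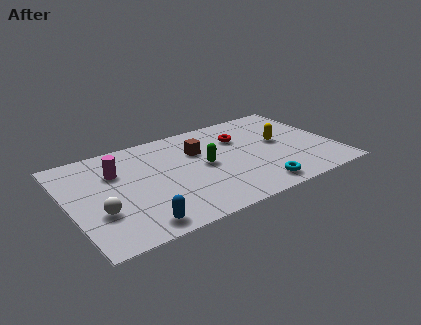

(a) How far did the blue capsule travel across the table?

1.4

From (1.3, 1.1) to (2.7, 0.9), the blue capsule covered √(1.4² + 0.2²) ≈ 1.4 units.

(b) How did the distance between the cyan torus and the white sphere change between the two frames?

+4.2

The distance was about 2.9 in the first image and 7.1 in the second, so they moved 4.2 units further apart.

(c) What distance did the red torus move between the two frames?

1.6

From (9.7, 5.1) to (8.1, 5.0), the red torus covered √(1.6² + 0.1²) ≈ 1.6 units.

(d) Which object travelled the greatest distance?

the white sphere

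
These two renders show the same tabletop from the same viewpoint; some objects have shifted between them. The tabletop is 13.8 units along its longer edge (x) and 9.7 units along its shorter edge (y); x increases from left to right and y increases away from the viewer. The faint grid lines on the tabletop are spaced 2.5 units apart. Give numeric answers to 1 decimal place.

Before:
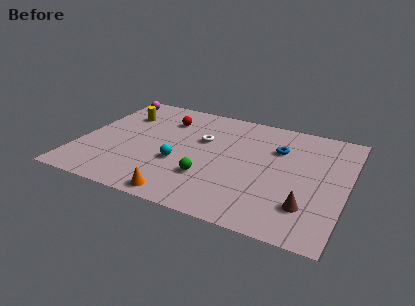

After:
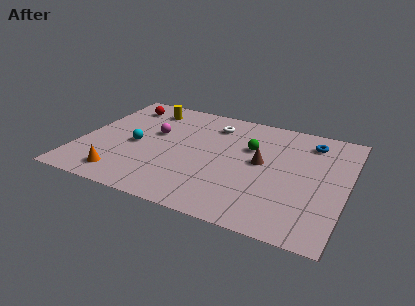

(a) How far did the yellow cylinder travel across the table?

1.6

The yellow cylinder moved from about (1.8, 7.0) to (3.0, 8.0), a distance of √(1.2² + 1.0²) ≈ 1.6.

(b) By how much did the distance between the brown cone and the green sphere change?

-3.8

They were about 5.1 units apart before and 1.3 after — 3.8 units closer together.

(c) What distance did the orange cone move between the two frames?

3.3

From (5.8, 0.9) to (2.6, 1.5), the orange cone covered √(3.2² + 0.6²) ≈ 3.3 units.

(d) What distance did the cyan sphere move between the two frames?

2.5

From (5.3, 3.6) to (2.9, 4.4), the cyan sphere covered √(2.4² + 0.8²) ≈ 2.5 units.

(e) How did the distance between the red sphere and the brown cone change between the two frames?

-1.1

They were about 9.3 units apart before and 8.2 after — 1.1 units closer together.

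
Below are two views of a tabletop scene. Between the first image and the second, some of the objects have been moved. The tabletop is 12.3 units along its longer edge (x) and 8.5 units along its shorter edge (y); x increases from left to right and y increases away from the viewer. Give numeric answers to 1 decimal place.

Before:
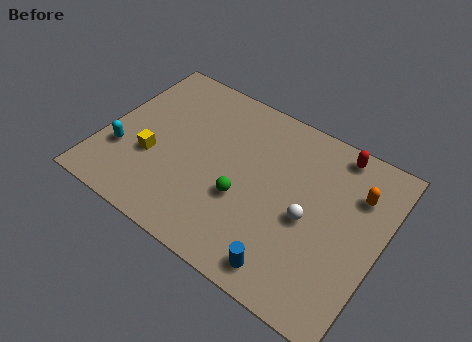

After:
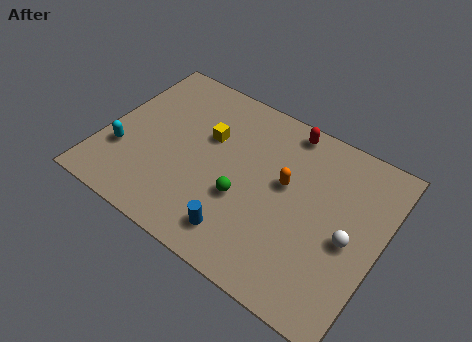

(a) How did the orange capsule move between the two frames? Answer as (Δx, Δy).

(-3.0, -1.2)

The orange capsule was at about (11.0, 6.1) and moved to about (8.0, 4.9).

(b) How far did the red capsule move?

2.2

From (9.8, 7.6) to (7.6, 7.6), the red capsule covered √(2.2² + 0.0²) ≈ 2.2 units.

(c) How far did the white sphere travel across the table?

1.8

From (9.2, 3.8) to (11.0, 3.8), the white sphere covered √(1.8² + 0.0²) ≈ 1.8 units.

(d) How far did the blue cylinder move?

2.2

The blue cylinder moved from about (8.8, 1.1) to (6.6, 1.5), a distance of √(2.2² + 0.4²) ≈ 2.2.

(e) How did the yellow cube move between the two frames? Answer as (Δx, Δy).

(2.1, 2.3)

From the two frames, the yellow cube sits at roughly (2.3, 3.1) before and (4.4, 5.4) after.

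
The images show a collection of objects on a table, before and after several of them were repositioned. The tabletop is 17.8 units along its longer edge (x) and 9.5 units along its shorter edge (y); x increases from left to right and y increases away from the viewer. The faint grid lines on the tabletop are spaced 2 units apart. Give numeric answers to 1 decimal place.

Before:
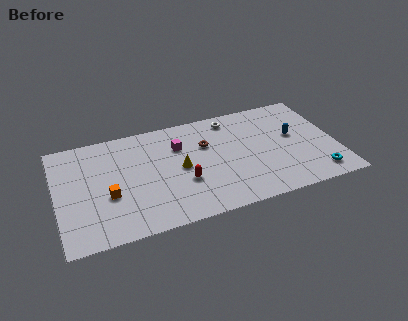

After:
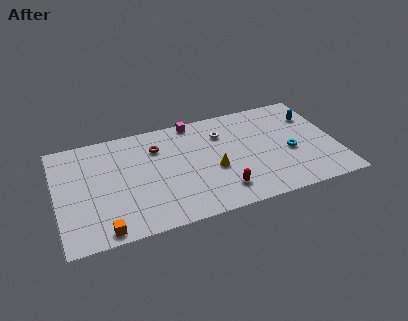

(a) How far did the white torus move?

1.4

From (11.4, 8.2) to (10.7, 7.0), the white torus covered √(0.7² + 1.2²) ≈ 1.4 units.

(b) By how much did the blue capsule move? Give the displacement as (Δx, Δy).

(1.4, 1.5)

From the two frames, the blue capsule sits at roughly (15.2, 5.4) before and (16.6, 6.9) after.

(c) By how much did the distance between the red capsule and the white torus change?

-0.8

They were about 5.9 units apart before and 5.1 after — 0.8 units closer together.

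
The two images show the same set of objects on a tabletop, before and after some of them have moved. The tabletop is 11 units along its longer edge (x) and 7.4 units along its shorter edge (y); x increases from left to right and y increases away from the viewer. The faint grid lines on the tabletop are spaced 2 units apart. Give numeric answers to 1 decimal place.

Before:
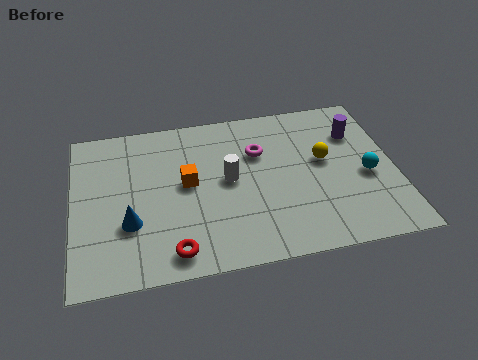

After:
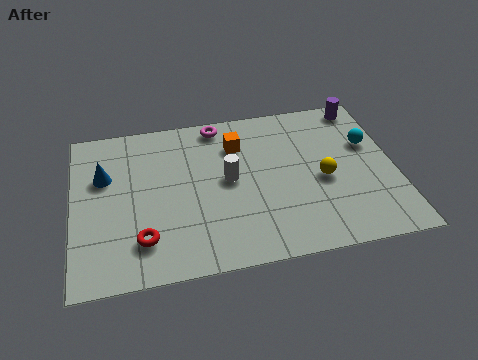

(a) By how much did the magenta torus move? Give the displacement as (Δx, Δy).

(-1.3, 1.6)

The magenta torus was at about (6.4, 5.0) and moved to about (5.1, 6.6).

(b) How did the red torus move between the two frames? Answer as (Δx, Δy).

(-1.0, 0.7)

From the two frames, the red torus sits at roughly (3.3, 1.0) before and (2.3, 1.7) after.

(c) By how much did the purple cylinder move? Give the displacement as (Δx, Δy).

(0.3, 1.3)

The purple cylinder started near (9.8, 5.3) and ended near (10.1, 6.6).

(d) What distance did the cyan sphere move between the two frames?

1.5

The cyan sphere was near (10.0, 3.2) before and (10.2, 4.7) after, so it travelled √(0.2² + 1.5²) ≈ 1.5 units.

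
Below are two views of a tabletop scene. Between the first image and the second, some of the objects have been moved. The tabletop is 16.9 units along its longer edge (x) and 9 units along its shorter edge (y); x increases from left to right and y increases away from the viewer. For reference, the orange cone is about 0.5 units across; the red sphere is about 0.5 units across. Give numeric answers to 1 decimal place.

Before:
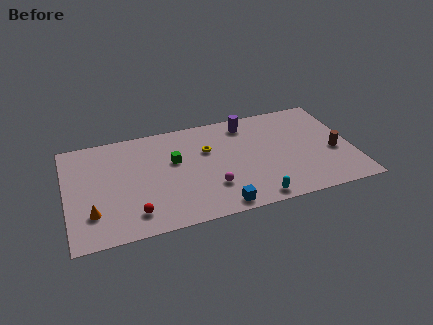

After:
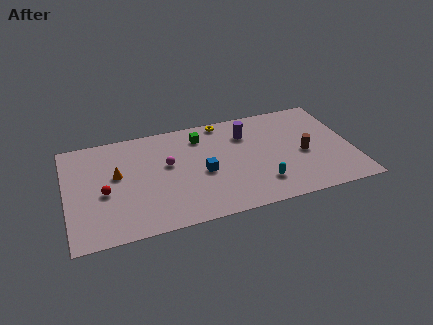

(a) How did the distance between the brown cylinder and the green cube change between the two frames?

-2.9

They were about 9.6 units apart before and 6.7 after — 2.9 units closer together.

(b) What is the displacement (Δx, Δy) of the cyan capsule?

(0.5, 1.2)

From the two frames, the cyan capsule sits at roughly (10.8, 0.9) before and (11.3, 2.1) after.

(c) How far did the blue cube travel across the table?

3.2

The blue cube moved from about (8.7, 0.9) to (8.0, 4.0), a distance of √(0.7² + 3.1²) ≈ 3.2.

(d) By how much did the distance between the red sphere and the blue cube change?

+0.8

The distance was about 5.0 in the first image and 5.8 in the second, so they moved 0.8 units further apart.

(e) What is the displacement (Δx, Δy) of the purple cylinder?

(-0.1, -0.9)

The purple cylinder was at about (10.9, 7.6) and moved to about (10.8, 6.7).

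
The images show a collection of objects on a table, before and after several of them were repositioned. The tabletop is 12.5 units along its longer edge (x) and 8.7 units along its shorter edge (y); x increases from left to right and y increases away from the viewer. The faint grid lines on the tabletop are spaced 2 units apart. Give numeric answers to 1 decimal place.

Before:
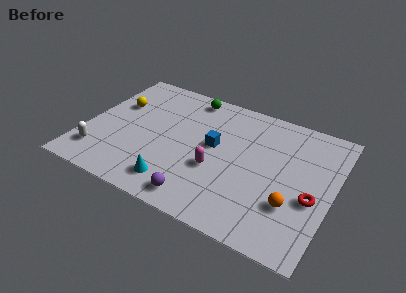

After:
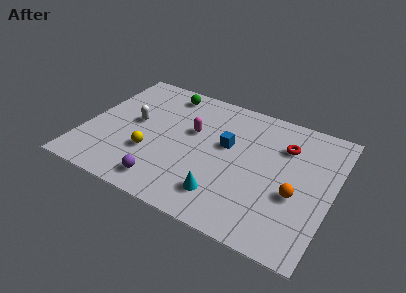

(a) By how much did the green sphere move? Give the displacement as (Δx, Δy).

(-1.2, -0.2)

The green sphere was at about (4.8, 7.7) and moved to about (3.6, 7.5).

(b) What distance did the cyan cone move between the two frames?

2.4

The cyan cone moved from about (5.0, 1.5) to (7.4, 1.8), a distance of √(2.4² + 0.3²) ≈ 2.4.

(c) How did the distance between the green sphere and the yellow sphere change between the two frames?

+0.5

Before: roughly 4.1 units apart; after: 4.6. That's 0.5 units further apart.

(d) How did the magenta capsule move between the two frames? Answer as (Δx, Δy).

(-1.5, 2.0)

The magenta capsule was at about (6.8, 3.3) and moved to about (5.3, 5.3).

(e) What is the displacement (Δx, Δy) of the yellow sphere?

(2.2, -2.7)

The yellow sphere started near (1.3, 5.6) and ended near (3.5, 2.9).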